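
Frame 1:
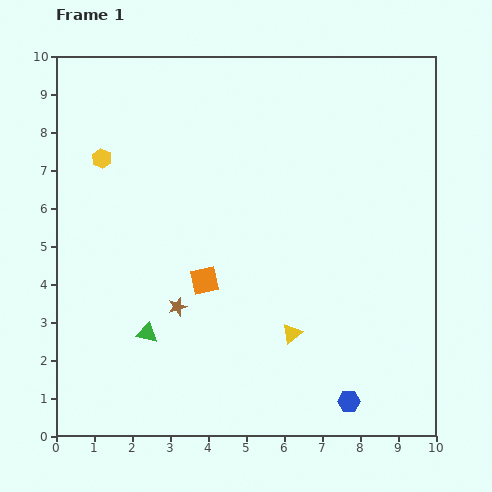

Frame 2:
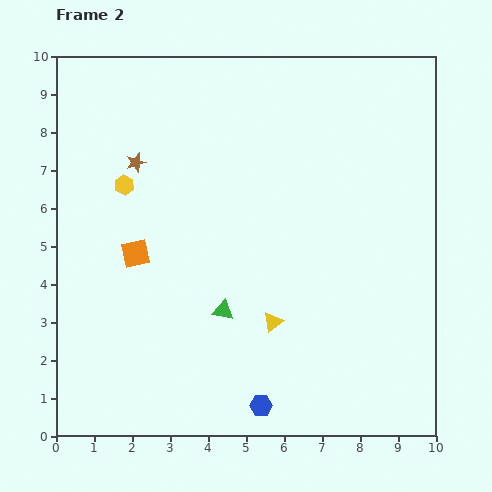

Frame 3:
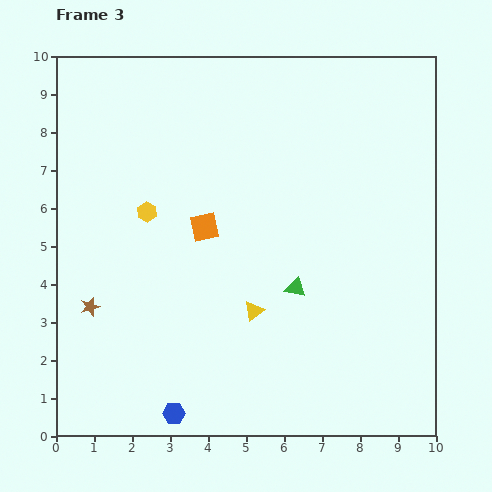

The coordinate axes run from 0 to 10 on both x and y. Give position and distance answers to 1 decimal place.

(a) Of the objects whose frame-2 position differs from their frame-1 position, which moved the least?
the yellow triangle

(moved 0.6)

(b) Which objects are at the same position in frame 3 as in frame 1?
none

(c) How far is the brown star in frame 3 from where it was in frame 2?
4.0

The brown star moved from (2.1, 7.2) to (0.9, 3.4), a distance of √(1.2² + 3.8²) ≈ 4.0.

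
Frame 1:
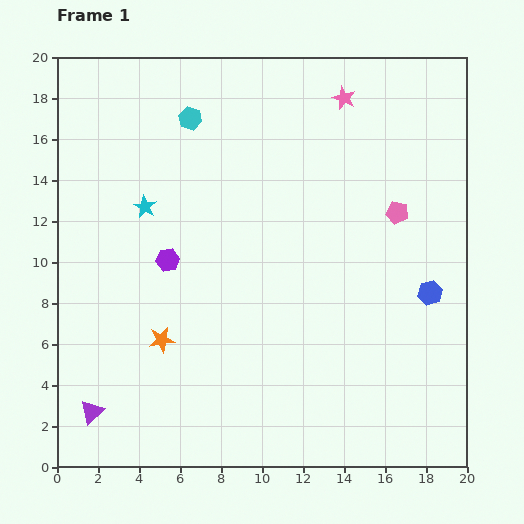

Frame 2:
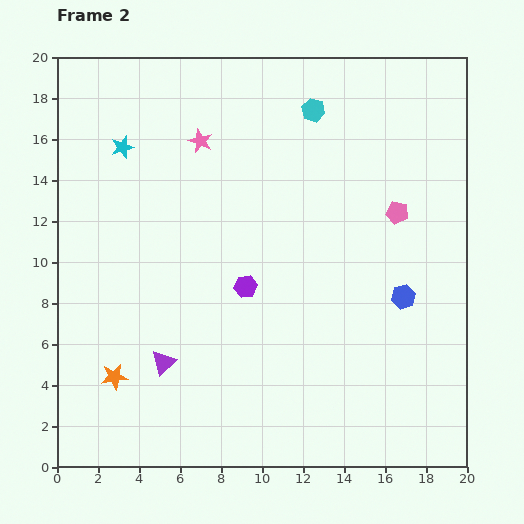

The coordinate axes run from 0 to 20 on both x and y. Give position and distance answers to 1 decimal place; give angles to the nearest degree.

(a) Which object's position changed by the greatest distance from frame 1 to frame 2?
the pink star

(moved 7.3; next 6.0)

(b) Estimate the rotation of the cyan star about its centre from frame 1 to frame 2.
28° clockwise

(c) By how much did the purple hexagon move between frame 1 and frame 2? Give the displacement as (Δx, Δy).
(3.8, -1.3)

The purple hexagon was at (5.4, 10.1) in frame 1 and (9.2, 8.8) in frame 2.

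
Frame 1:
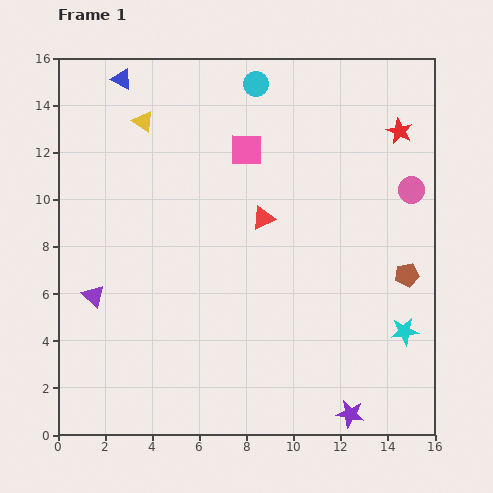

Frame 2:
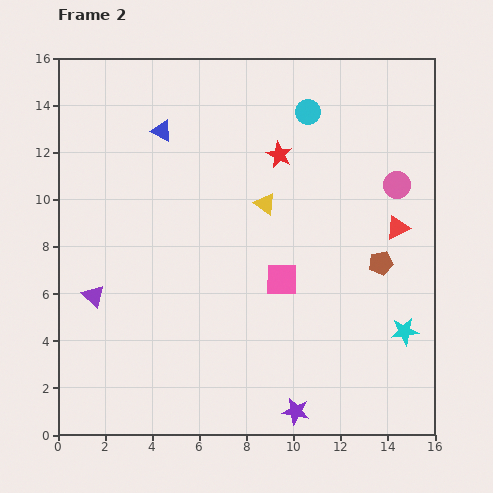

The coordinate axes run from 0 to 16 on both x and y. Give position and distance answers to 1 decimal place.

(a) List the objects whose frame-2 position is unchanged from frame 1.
the purple triangle, the cyan star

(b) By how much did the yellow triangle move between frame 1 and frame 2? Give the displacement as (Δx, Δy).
(5.2, -3.5)

The yellow triangle was at (3.6, 13.3) in frame 1 and (8.8, 9.8) in frame 2.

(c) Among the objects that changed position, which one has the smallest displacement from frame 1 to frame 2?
the pink circle

(moved 0.6)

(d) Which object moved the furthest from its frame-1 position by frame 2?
the yellow triangle

(moved 6.3; next 5.7)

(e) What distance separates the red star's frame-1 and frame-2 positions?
5.2

The red star moved from (14.5, 12.9) to (9.4, 11.9), a distance of √(5.1² + 1.0²) ≈ 5.2.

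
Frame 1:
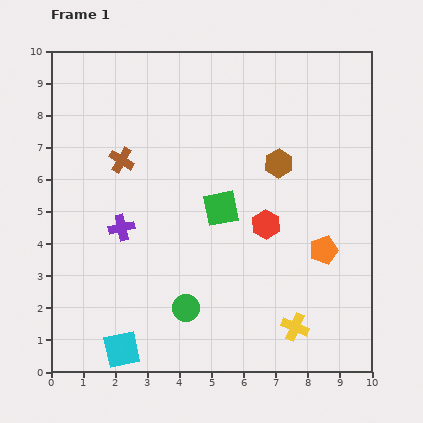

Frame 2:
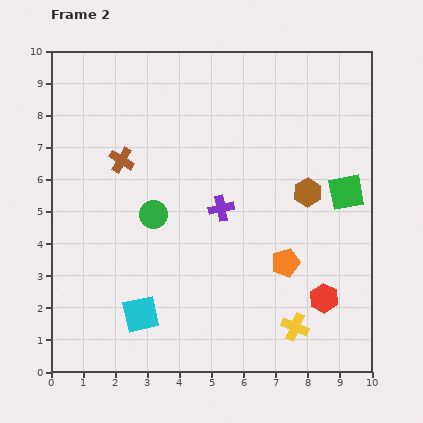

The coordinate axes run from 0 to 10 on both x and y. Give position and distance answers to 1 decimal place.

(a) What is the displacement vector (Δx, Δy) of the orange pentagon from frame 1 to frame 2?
(-1.2, -0.4)

The orange pentagon was at (8.5, 3.8) in frame 1 and (7.3, 3.4) in frame 2.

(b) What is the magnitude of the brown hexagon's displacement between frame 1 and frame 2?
1.3

The brown hexagon moved from (7.1, 6.5) to (8.0, 5.6), a distance of √(0.9² + 0.9²) ≈ 1.3.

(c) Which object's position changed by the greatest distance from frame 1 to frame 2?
the green square

(moved 3.9; next 3.2)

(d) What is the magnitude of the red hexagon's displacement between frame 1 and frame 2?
2.9

The red hexagon moved from (6.7, 4.6) to (8.5, 2.3), a distance of √(1.8² + 2.3²) ≈ 2.9.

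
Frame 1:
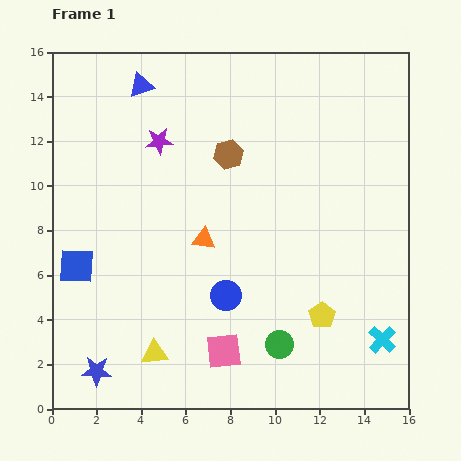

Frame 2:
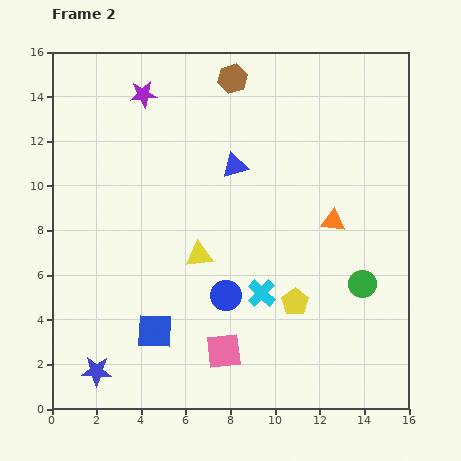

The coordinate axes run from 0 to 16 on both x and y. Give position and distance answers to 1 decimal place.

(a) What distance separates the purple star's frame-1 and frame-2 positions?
2.2

The purple star moved from (4.8, 12.0) to (4.1, 14.1), a distance of √(0.7² + 2.1²) ≈ 2.2.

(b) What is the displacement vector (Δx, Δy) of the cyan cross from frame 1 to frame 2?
(-5.4, 2.1)

The cyan cross was at (14.8, 3.1) in frame 1 and (9.4, 5.2) in frame 2.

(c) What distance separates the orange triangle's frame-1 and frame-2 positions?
5.9

The orange triangle moved from (6.8, 7.6) to (12.6, 8.4), a distance of √(5.8² + 0.8²) ≈ 5.9.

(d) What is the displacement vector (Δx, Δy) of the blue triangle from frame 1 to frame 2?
(4.2, -3.6)

The blue triangle was at (4.0, 14.5) in frame 1 and (8.2, 10.9) in frame 2.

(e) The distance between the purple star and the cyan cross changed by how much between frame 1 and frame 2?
-3.0

Distance in frame 1: 13.4. Distance in frame 2: 10.4.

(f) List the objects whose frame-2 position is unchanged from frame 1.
the blue star, the blue circle, the pink square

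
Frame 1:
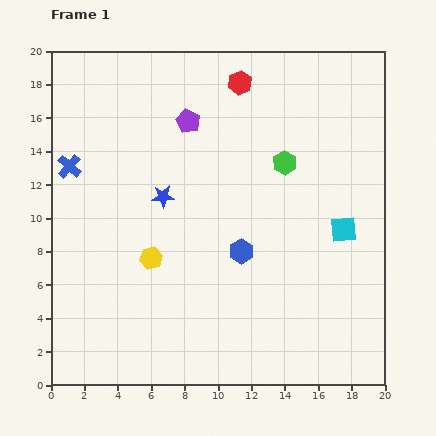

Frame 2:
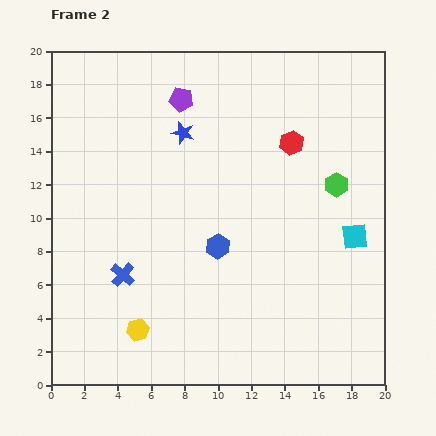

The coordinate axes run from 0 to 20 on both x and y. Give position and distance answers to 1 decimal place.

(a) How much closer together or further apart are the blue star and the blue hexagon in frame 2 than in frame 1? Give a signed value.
+1.4

Distance in frame 1: 5.7. Distance in frame 2: 7.1.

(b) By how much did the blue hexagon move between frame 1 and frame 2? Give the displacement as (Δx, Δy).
(-1.4, 0.3)

The blue hexagon was at (11.4, 8.0) in frame 1 and (10.0, 8.3) in frame 2.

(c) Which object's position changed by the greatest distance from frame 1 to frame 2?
the blue cross

(moved 7.2; next 4.8)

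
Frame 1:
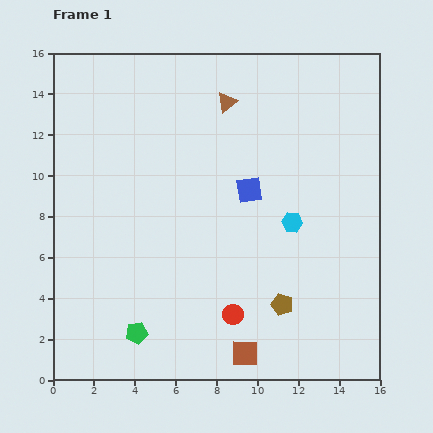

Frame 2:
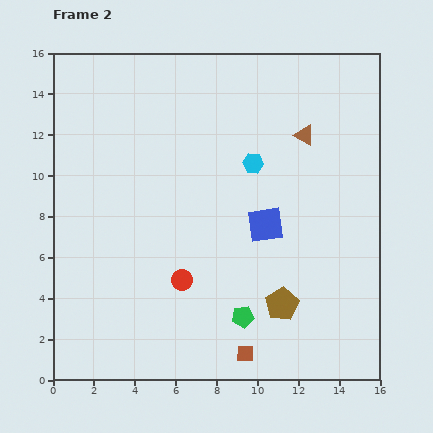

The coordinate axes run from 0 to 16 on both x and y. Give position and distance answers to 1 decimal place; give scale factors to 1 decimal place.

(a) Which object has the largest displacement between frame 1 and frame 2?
the green pentagon

(moved 5.3; next 4.1)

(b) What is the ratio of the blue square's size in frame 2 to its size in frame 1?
1.4×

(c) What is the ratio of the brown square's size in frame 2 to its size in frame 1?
0.6×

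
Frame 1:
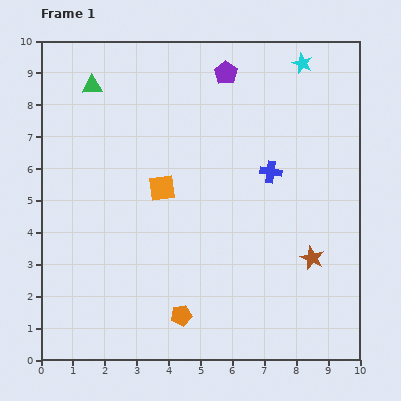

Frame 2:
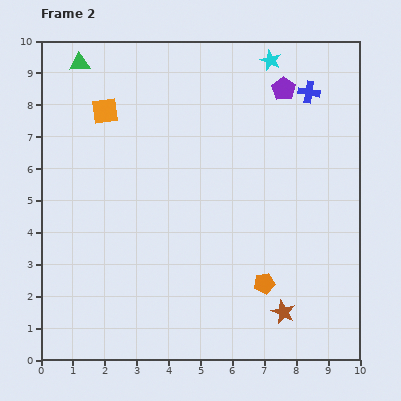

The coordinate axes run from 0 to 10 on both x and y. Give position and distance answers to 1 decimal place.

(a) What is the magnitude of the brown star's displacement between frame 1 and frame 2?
1.9

The brown star moved from (8.5, 3.2) to (7.6, 1.5), a distance of √(0.9² + 1.7²) ≈ 1.9.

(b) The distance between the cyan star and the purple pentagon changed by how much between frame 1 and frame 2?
-1.4

Distance in frame 1: 2.4. Distance in frame 2: 1.0.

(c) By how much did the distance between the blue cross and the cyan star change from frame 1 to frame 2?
-1.9

Distance in frame 1: 3.5. Distance in frame 2: 1.6.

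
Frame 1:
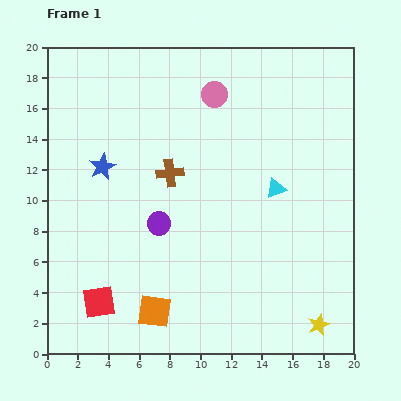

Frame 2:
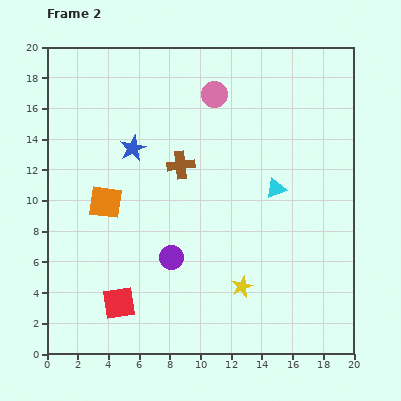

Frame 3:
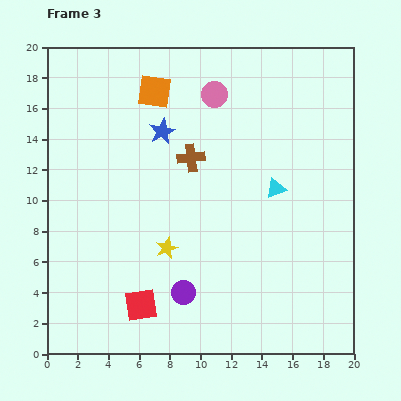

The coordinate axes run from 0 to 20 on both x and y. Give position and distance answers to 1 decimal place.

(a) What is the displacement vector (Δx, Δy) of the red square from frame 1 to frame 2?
(1.3, -0.1)

The red square was at (3.4, 3.4) in frame 1 and (4.7, 3.3) in frame 2.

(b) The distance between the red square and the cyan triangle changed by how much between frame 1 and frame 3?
-2.1

Distance in frame 1: 13.7. Distance in frame 3: 11.6.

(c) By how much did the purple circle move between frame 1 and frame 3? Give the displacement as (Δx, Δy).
(1.6, -4.5)

The purple circle was at (7.3, 8.5) in frame 1 and (8.9, 4.0) in frame 3.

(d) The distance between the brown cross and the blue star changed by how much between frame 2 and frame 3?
-0.8

Distance in frame 2: 3.3. Distance in frame 3: 2.5.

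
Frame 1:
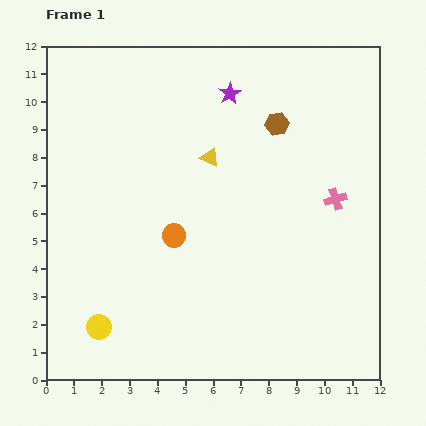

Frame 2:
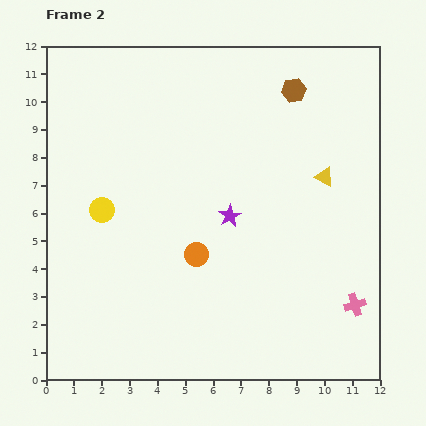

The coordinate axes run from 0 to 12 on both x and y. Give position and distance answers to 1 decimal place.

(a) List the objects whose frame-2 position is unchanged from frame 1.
none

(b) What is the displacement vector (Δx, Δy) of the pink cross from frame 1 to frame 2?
(0.7, -3.8)

The pink cross was at (10.4, 6.5) in frame 1 and (11.1, 2.7) in frame 2.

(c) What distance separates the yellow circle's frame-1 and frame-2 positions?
4.2

The yellow circle moved from (1.9, 1.9) to (2.0, 6.1), a distance of √(0.1² + 4.2²) ≈ 4.2.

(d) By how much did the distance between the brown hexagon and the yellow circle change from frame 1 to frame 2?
-1.6

Distance in frame 1: 9.7. Distance in frame 2: 8.1.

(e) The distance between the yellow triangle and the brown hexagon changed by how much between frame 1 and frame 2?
+0.6

Distance in frame 1: 2.7. Distance in frame 2: 3.3.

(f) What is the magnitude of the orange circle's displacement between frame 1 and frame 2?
1.1

The orange circle moved from (4.6, 5.2) to (5.4, 4.5), a distance of √(0.8² + 0.7²) ≈ 1.1.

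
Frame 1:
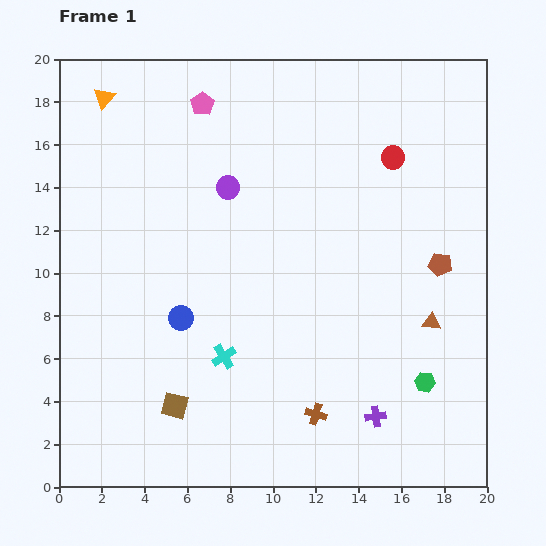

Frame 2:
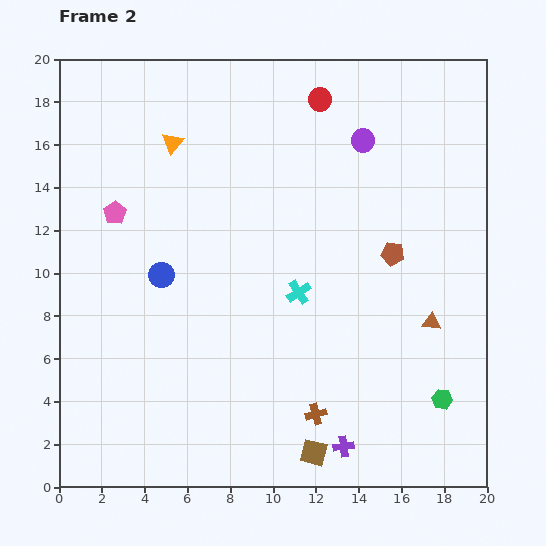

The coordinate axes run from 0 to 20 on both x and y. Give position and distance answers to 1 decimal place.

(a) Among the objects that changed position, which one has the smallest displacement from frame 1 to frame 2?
the green hexagon

(moved 1.1)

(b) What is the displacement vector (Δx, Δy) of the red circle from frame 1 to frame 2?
(-3.4, 2.7)

The red circle was at (15.6, 15.4) in frame 1 and (12.2, 18.1) in frame 2.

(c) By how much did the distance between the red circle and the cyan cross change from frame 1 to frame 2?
-3.1

Distance in frame 1: 12.2. Distance in frame 2: 9.1.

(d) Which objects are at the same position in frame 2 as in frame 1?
the brown triangle, the brown cross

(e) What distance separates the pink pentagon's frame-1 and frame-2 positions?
6.5

The pink pentagon moved from (6.7, 17.9) to (2.6, 12.8), a distance of √(4.1² + 5.1²) ≈ 6.5.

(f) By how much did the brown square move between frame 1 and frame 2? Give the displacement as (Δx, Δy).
(6.5, -2.2)

The brown square was at (5.4, 3.8) in frame 1 and (11.9, 1.6) in frame 2.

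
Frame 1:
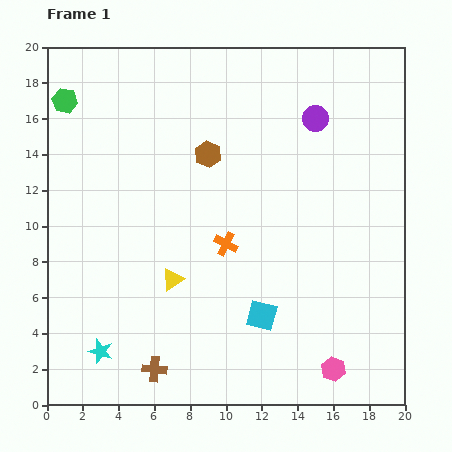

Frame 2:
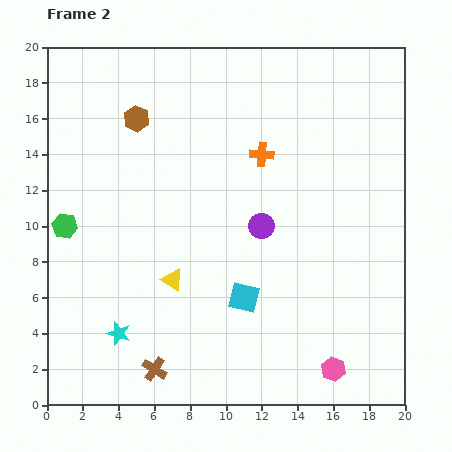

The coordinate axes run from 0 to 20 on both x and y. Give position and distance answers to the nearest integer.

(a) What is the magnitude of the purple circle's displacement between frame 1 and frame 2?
7

The purple circle moved from (15, 16) to (12, 10), a distance of √(3² + 6²) ≈ 7.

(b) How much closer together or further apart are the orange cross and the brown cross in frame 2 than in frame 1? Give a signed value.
+5

Distance in frame 1: 8. Distance in frame 2: 13.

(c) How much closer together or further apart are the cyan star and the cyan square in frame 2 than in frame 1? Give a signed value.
-2

Distance in frame 1: 9. Distance in frame 2: 7.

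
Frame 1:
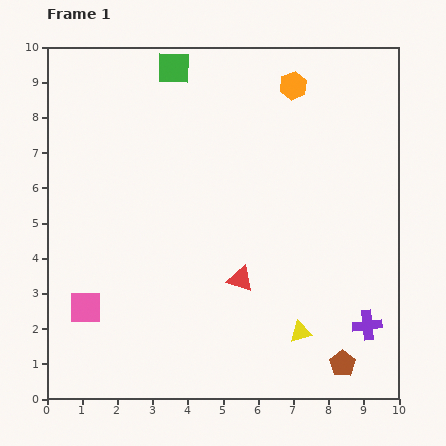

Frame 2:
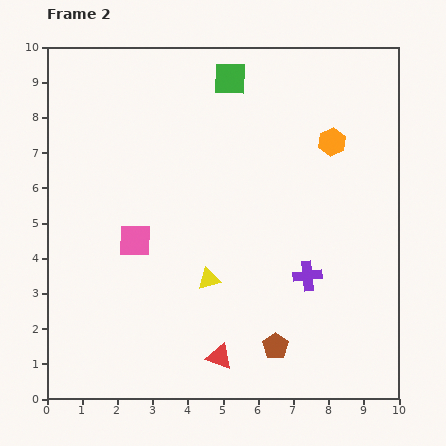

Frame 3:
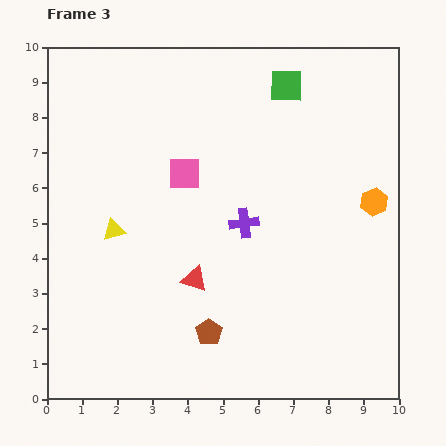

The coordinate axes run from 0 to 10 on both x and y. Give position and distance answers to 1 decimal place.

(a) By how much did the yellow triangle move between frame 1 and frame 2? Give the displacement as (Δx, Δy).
(-2.6, 1.5)

The yellow triangle was at (7.2, 1.9) in frame 1 and (4.6, 3.4) in frame 2.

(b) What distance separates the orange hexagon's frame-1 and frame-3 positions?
4.0

The orange hexagon moved from (7.0, 8.9) to (9.3, 5.6), a distance of √(2.3² + 3.3²) ≈ 4.0.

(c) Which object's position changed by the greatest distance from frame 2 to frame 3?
the yellow triangle

(moved 3.0; next 2.4)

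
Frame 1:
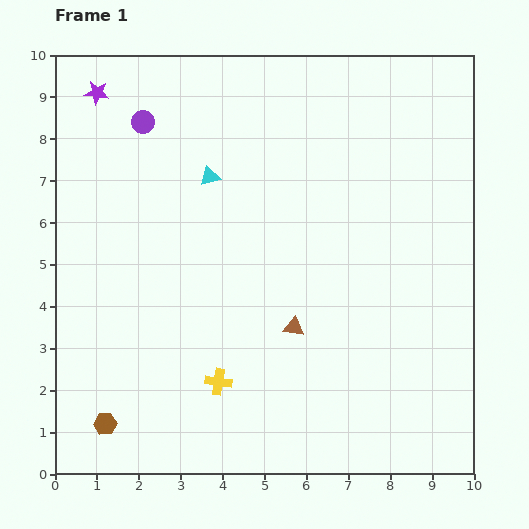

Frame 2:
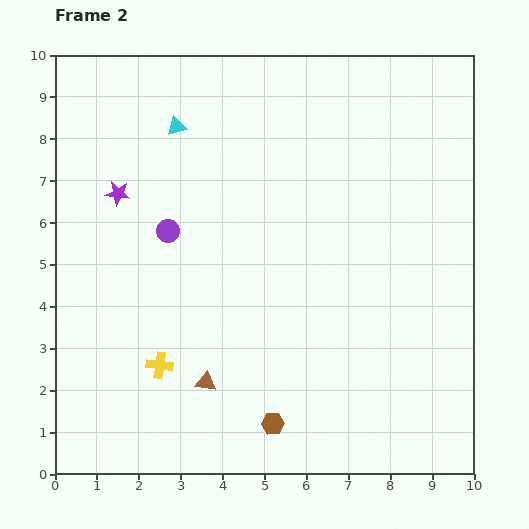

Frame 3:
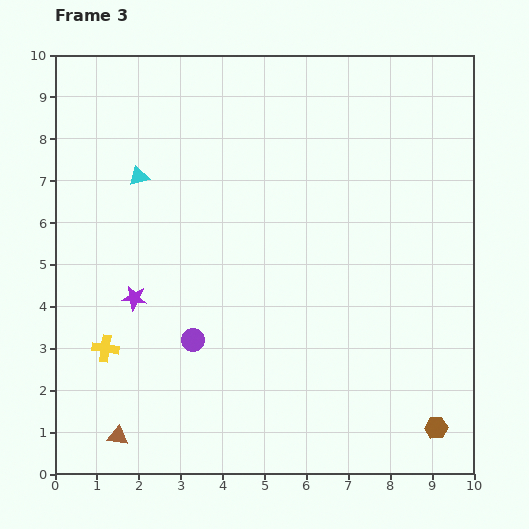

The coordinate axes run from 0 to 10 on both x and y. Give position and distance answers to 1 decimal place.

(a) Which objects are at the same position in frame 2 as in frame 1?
none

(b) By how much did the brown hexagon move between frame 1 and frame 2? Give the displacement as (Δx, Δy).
(4.0, 0.0)

The brown hexagon was at (1.2, 1.2) in frame 1 and (5.2, 1.2) in frame 2.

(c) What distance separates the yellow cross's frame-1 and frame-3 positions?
2.8

The yellow cross moved from (3.9, 2.2) to (1.2, 3.0), a distance of √(2.7² + 0.8²) ≈ 2.8.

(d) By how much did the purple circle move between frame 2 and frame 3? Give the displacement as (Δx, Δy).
(0.6, -2.6)

The purple circle was at (2.7, 5.8) in frame 2 and (3.3, 3.2) in frame 3.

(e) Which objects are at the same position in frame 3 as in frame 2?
none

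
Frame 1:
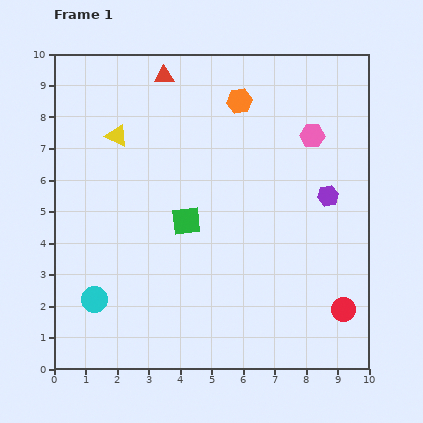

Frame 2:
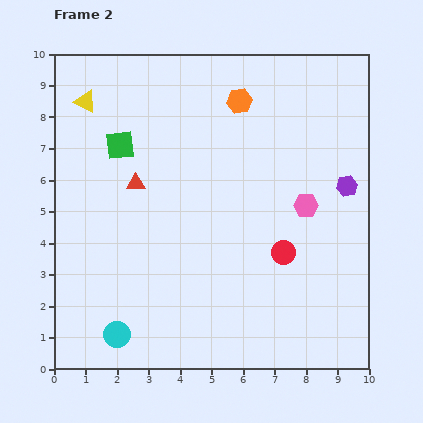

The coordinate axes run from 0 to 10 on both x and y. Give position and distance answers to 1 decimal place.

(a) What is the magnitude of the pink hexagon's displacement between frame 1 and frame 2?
2.2

The pink hexagon moved from (8.2, 7.4) to (8.0, 5.2), a distance of √(0.2² + 2.2²) ≈ 2.2.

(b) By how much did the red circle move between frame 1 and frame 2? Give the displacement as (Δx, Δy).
(-1.9, 1.8)

The red circle was at (9.2, 1.9) in frame 1 and (7.3, 3.7) in frame 2.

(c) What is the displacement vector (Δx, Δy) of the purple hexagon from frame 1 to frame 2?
(0.6, 0.3)

The purple hexagon was at (8.7, 5.5) in frame 1 and (9.3, 5.8) in frame 2.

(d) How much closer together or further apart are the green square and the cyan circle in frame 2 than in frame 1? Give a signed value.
+2.2

Distance in frame 1: 3.8. Distance in frame 2: 6.0.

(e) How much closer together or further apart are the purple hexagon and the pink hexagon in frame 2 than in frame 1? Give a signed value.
-0.6

Distance in frame 1: 2.0. Distance in frame 2: 1.4.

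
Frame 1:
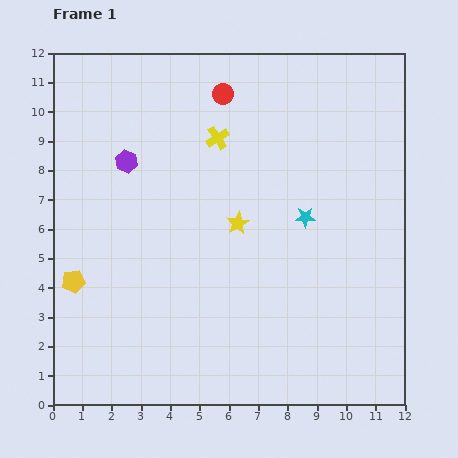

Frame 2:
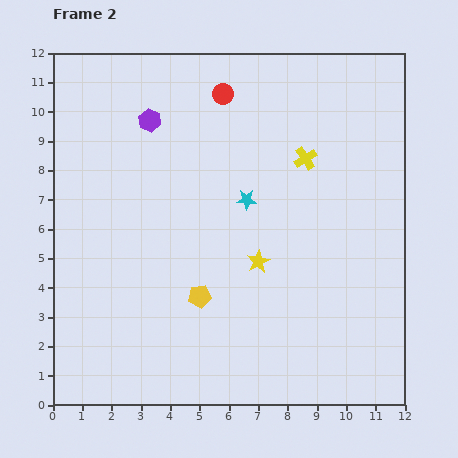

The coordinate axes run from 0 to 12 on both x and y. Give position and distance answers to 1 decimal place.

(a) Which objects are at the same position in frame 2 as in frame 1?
the red circle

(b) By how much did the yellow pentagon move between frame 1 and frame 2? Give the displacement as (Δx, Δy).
(4.3, -0.5)

The yellow pentagon was at (0.7, 4.2) in frame 1 and (5.0, 3.7) in frame 2.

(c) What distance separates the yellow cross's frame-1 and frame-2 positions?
3.1

The yellow cross moved from (5.6, 9.1) to (8.6, 8.4), a distance of √(3.0² + 0.7²) ≈ 3.1.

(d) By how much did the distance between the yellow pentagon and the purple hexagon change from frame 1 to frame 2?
+1.7

Distance in frame 1: 4.5. Distance in frame 2: 6.2.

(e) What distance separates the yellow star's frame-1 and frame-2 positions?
1.5

The yellow star moved from (6.3, 6.2) to (7.0, 4.9), a distance of √(0.7² + 1.3²) ≈ 1.5.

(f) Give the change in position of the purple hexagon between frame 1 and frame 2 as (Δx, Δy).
(0.8, 1.4)

The purple hexagon was at (2.5, 8.3) in frame 1 and (3.3, 9.7) in frame 2.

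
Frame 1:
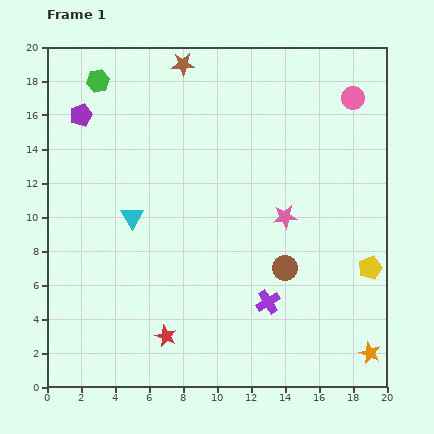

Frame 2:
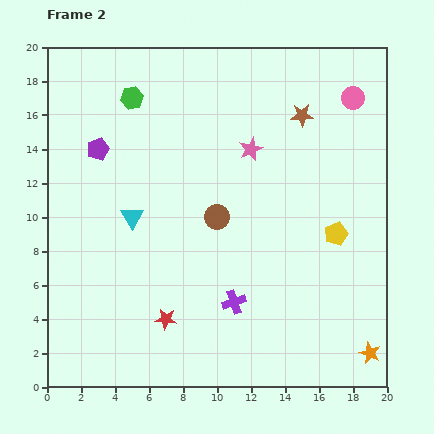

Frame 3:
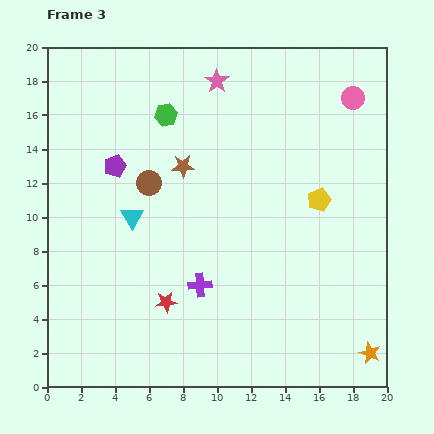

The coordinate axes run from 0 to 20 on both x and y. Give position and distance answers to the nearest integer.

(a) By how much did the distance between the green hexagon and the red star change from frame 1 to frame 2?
-3

Distance in frame 1: 16. Distance in frame 2: 13.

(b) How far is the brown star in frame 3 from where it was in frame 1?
6

The brown star moved from (8, 19) to (8, 13), a distance of √(0² + 6²) ≈ 6.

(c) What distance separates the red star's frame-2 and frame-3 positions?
1

The red star moved from (7, 4) to (7, 5), a distance of √(0² + 1²) ≈ 1.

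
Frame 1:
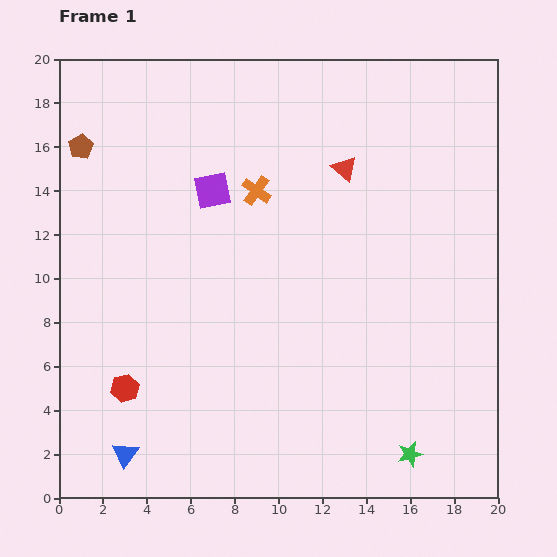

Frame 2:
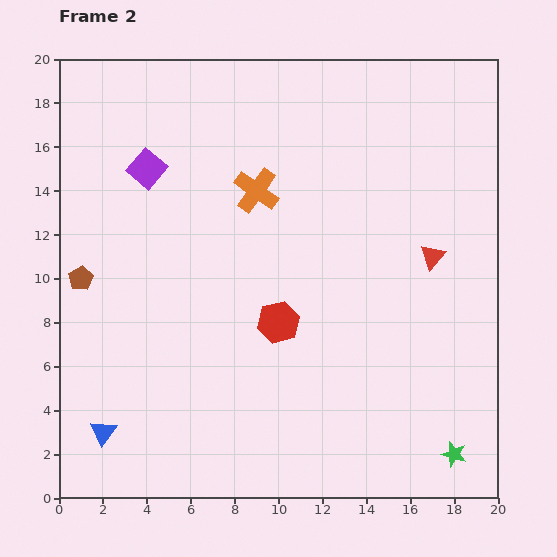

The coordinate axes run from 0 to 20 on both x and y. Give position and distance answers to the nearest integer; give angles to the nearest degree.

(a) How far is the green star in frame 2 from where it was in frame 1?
2

The green star moved from (16, 2) to (18, 2), a distance of √(2² + 0²) ≈ 2.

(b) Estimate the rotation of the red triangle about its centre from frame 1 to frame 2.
31° clockwise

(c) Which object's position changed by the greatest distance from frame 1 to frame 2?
the red hexagon

(moved 8; next 6)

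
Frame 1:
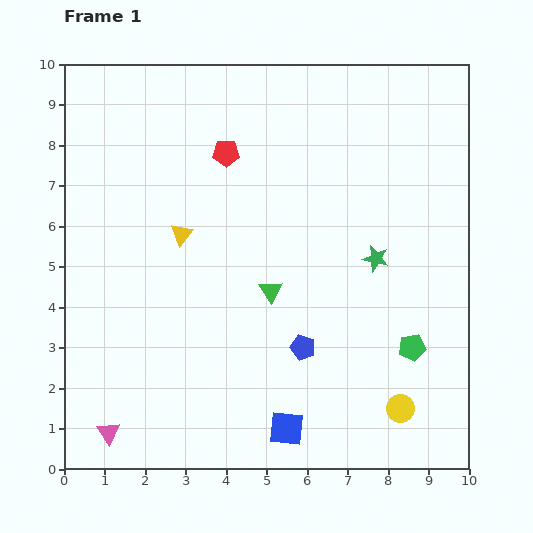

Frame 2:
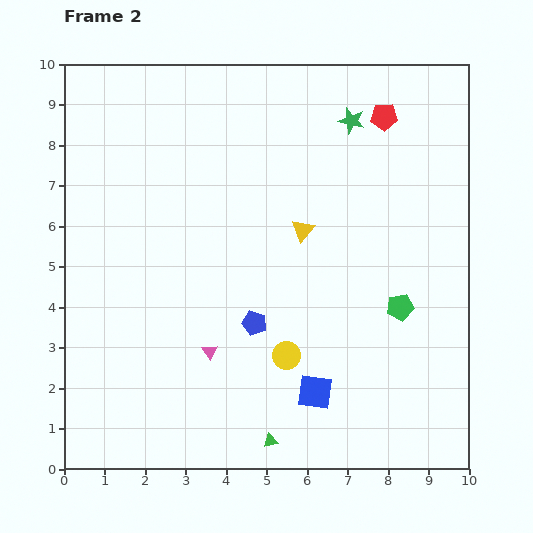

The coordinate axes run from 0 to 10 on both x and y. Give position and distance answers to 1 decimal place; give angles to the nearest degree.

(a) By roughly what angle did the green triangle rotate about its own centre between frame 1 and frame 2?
51° clockwise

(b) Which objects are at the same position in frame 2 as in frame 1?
none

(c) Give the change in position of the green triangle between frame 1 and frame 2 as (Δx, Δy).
(0.0, -3.7)

The green triangle was at (5.1, 4.4) in frame 1 and (5.1, 0.7) in frame 2.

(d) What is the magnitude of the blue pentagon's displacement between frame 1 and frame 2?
1.3

The blue pentagon moved from (5.9, 3.0) to (4.7, 3.6), a distance of √(1.2² + 0.6²) ≈ 1.3.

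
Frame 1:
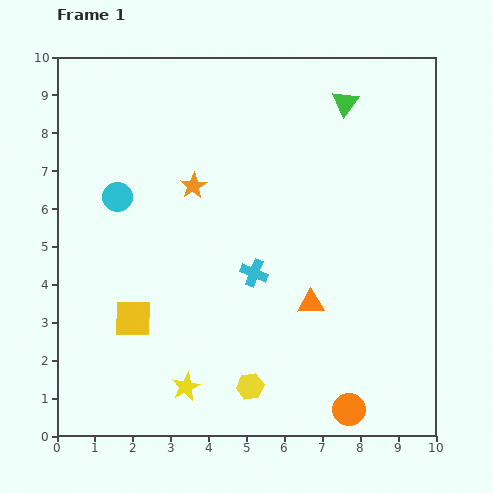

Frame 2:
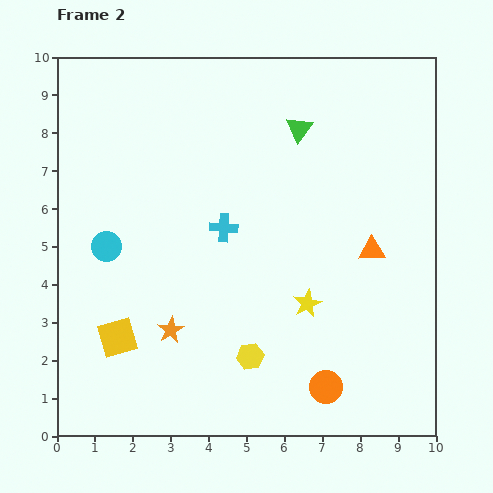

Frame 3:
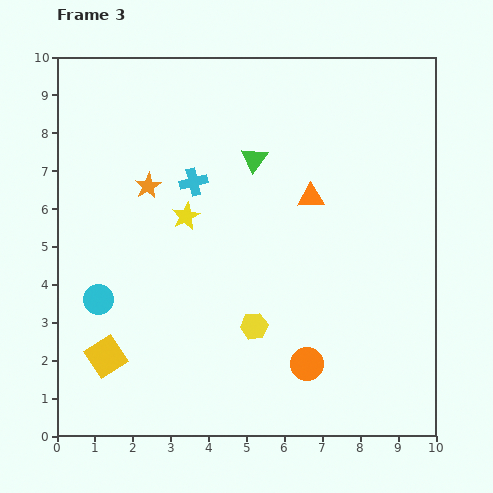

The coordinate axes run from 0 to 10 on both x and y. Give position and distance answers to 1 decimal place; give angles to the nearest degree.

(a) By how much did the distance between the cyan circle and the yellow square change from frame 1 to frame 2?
-0.8

Distance in frame 1: 3.2. Distance in frame 2: 2.4.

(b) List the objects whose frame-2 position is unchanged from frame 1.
none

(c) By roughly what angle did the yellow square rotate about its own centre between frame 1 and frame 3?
34° counter-clockwise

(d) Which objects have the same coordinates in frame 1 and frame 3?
none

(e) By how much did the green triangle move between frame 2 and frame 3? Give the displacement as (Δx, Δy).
(-1.2, -0.8)

The green triangle was at (6.4, 8.1) in frame 2 and (5.2, 7.3) in frame 3.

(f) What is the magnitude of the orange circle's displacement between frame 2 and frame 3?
0.8

The orange circle moved from (7.1, 1.3) to (6.6, 1.9), a distance of √(0.5² + 0.6²) ≈ 0.8.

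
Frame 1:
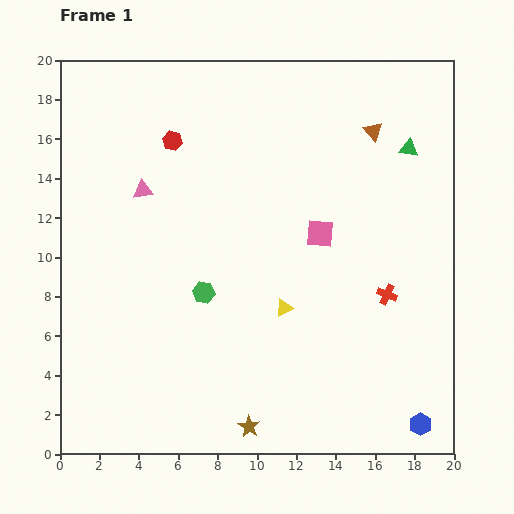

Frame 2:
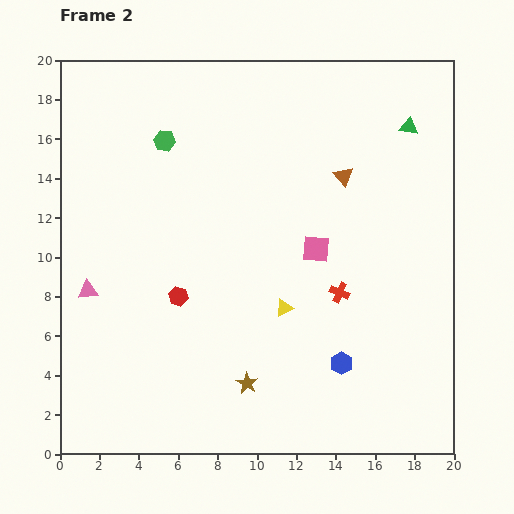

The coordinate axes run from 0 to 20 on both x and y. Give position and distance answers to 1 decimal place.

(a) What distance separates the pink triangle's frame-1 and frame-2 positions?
5.8

The pink triangle moved from (4.2, 13.4) to (1.4, 8.3), a distance of √(2.8² + 5.1²) ≈ 5.8.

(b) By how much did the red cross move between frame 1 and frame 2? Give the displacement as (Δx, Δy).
(-2.4, 0.1)

The red cross was at (16.6, 8.1) in frame 1 and (14.2, 8.2) in frame 2.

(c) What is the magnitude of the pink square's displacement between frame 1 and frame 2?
0.8

The pink square moved from (13.2, 11.2) to (13.0, 10.4), a distance of √(0.2² + 0.8²) ≈ 0.8.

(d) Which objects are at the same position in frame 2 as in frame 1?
the yellow triangle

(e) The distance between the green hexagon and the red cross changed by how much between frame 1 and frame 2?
+2.5

Distance in frame 1: 9.3. Distance in frame 2: 11.8.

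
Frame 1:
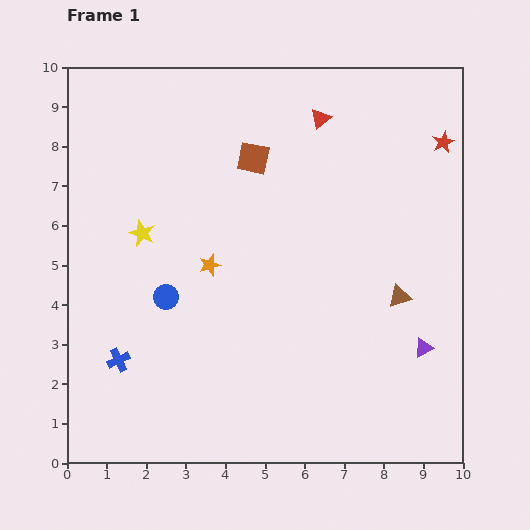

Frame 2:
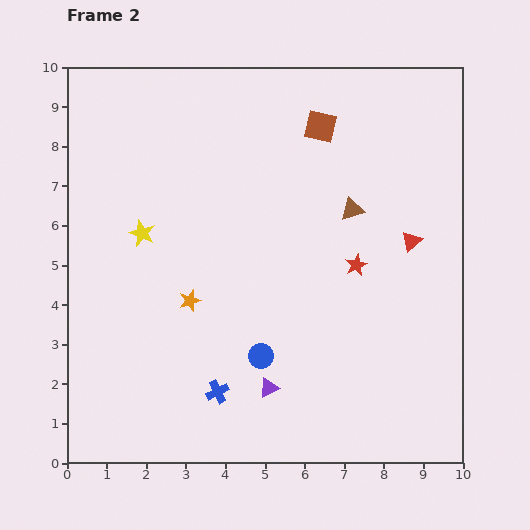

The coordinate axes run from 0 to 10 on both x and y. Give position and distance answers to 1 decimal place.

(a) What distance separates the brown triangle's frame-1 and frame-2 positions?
2.5

The brown triangle moved from (8.4, 4.2) to (7.2, 6.4), a distance of √(1.2² + 2.2²) ≈ 2.5.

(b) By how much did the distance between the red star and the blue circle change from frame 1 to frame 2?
-4.7

Distance in frame 1: 8.0. Distance in frame 2: 3.3.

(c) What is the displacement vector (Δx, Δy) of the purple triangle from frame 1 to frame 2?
(-3.9, -1.0)

The purple triangle was at (9.0, 2.9) in frame 1 and (5.1, 1.9) in frame 2.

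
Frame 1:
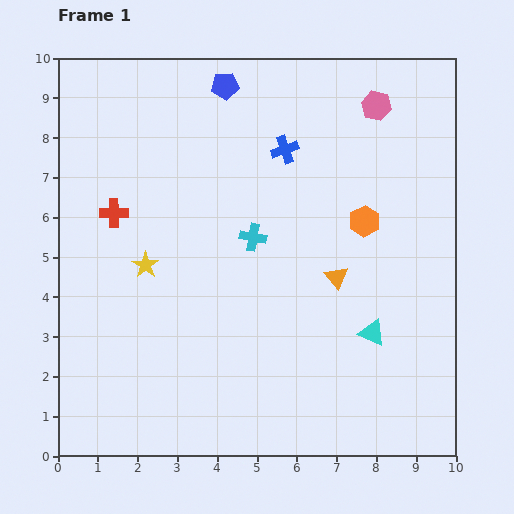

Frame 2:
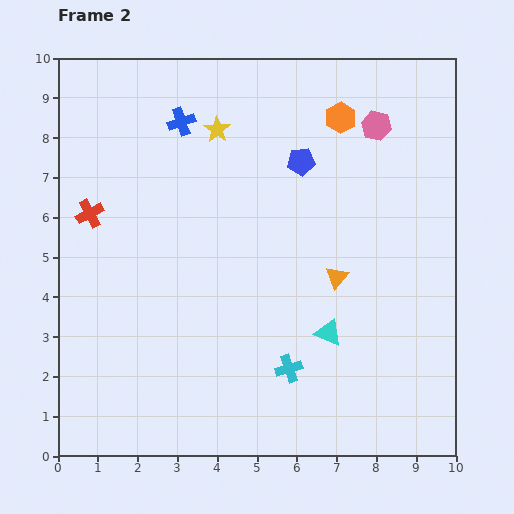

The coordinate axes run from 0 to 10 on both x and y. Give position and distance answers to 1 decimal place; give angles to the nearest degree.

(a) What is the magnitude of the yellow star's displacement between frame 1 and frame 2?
3.8

The yellow star moved from (2.2, 4.8) to (4.0, 8.2), a distance of √(1.8² + 3.4²) ≈ 3.8.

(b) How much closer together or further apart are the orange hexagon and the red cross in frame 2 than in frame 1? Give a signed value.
+0.4

Distance in frame 1: 6.3. Distance in frame 2: 6.7.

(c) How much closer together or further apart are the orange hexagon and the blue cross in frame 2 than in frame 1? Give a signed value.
+1.3

Distance in frame 1: 2.7. Distance in frame 2: 4.0.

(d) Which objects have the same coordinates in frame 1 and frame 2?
the orange triangle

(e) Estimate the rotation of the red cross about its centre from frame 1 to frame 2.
28° counter-clockwise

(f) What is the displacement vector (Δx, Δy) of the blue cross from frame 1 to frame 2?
(-2.6, 0.7)

The blue cross was at (5.7, 7.7) in frame 1 and (3.1, 8.4) in frame 2.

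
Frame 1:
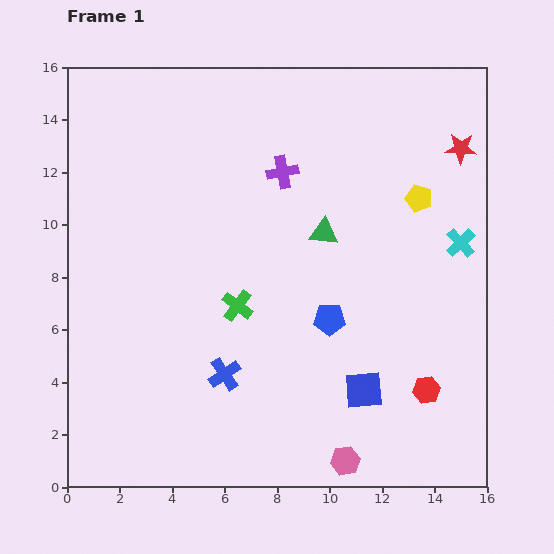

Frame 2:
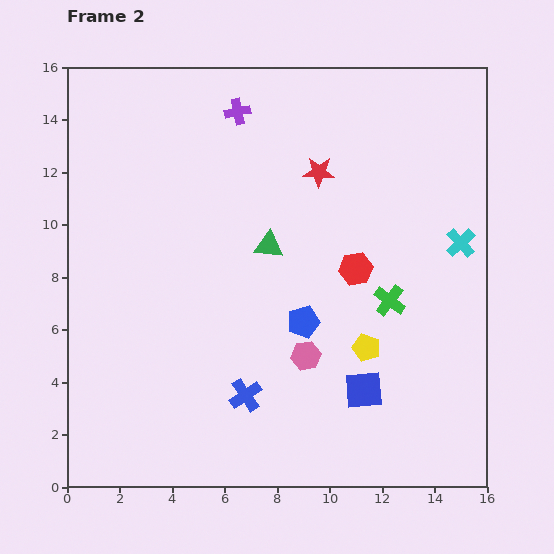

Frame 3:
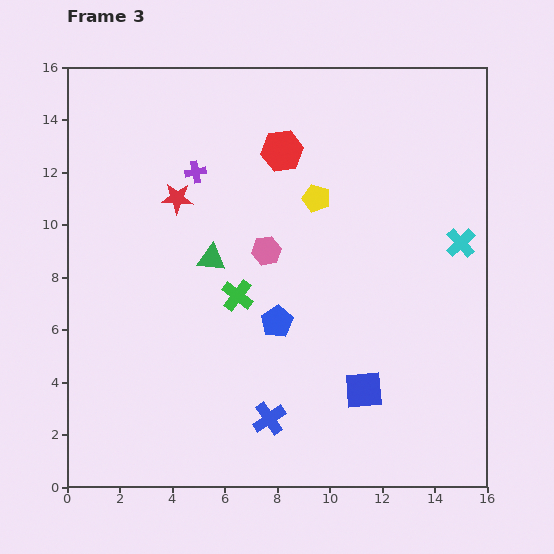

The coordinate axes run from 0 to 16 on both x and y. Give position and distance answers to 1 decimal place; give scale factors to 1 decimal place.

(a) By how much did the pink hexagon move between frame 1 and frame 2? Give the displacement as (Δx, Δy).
(-1.5, 4.0)

The pink hexagon was at (10.6, 1.0) in frame 1 and (9.1, 5.0) in frame 2.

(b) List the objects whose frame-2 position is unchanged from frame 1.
the blue square, the cyan cross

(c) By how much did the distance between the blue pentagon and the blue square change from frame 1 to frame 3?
+1.2

Distance in frame 1: 3.0. Distance in frame 3: 4.2.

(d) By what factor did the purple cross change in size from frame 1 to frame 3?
0.7×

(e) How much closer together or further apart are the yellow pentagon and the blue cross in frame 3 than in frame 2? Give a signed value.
+3.7

Distance in frame 2: 4.9. Distance in frame 3: 8.6.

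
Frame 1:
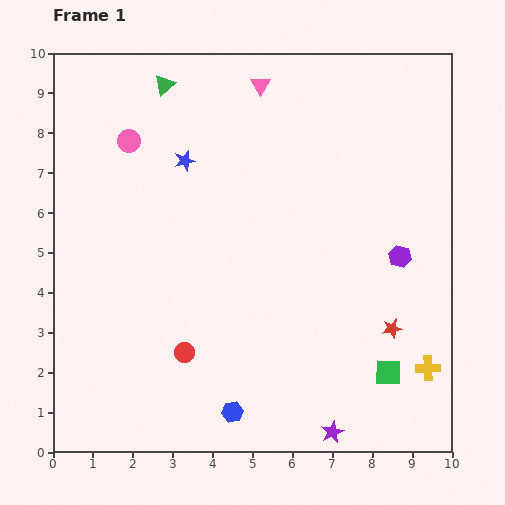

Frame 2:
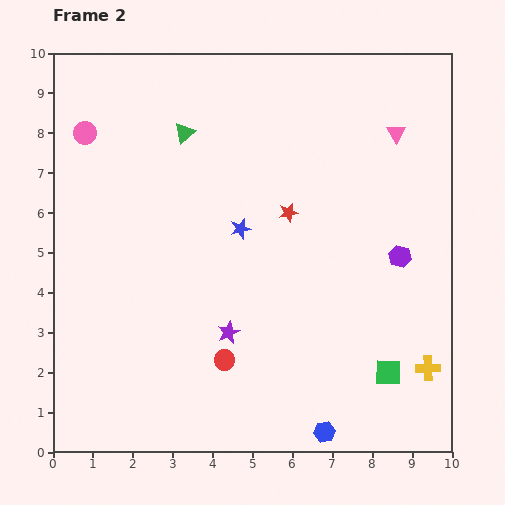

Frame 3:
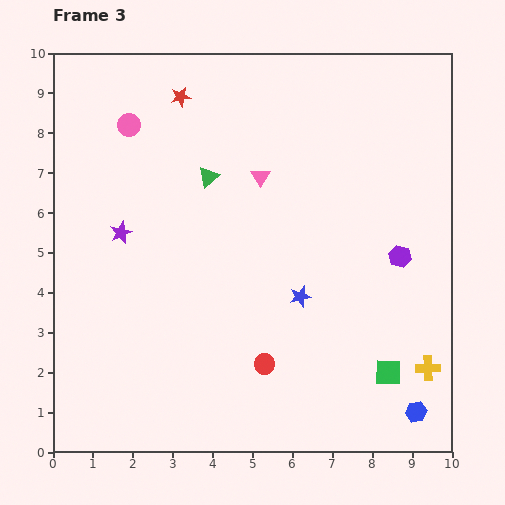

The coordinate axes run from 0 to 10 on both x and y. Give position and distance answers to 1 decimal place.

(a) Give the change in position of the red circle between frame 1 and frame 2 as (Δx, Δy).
(1.0, -0.2)

The red circle was at (3.3, 2.5) in frame 1 and (4.3, 2.3) in frame 2.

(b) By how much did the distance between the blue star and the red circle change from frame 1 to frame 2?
-1.5

Distance in frame 1: 4.8. Distance in frame 2: 3.3.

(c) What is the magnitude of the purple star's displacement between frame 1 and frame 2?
3.6

The purple star moved from (7.0, 0.5) to (4.4, 3.0), a distance of √(2.6² + 2.5²) ≈ 3.6.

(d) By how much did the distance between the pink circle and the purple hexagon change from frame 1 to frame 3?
+0.2

Distance in frame 1: 7.4. Distance in frame 3: 7.6.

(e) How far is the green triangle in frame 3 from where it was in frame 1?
2.5

The green triangle moved from (2.8, 9.2) to (3.9, 6.9), a distance of √(1.1² + 2.3²) ≈ 2.5.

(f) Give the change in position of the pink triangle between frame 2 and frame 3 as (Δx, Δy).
(-3.4, -1.1)

The pink triangle was at (8.6, 8.0) in frame 2 and (5.2, 6.9) in frame 3.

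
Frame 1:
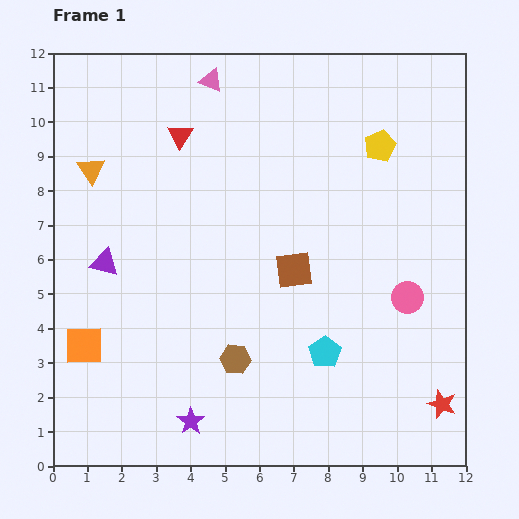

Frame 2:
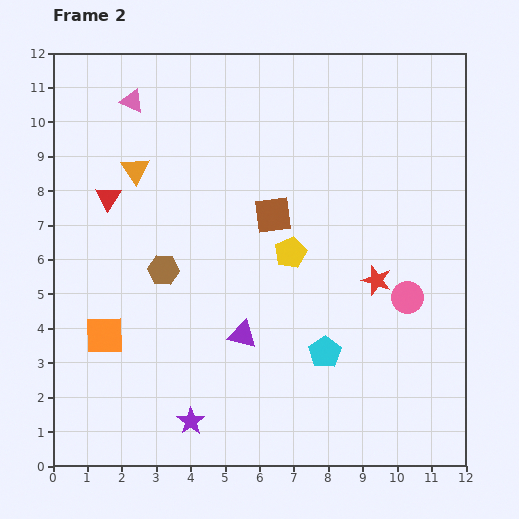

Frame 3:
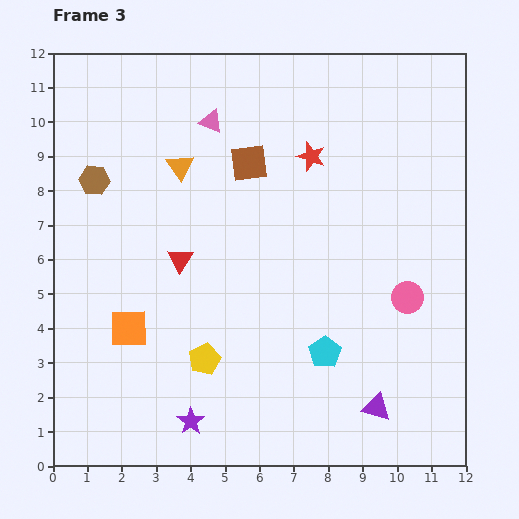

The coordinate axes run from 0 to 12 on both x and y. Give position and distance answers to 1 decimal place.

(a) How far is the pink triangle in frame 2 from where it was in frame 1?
2.4

The pink triangle moved from (4.6, 11.2) to (2.3, 10.6), a distance of √(2.3² + 0.6²) ≈ 2.4.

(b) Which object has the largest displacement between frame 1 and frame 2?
the purple triangle

(moved 4.5; next 4.1)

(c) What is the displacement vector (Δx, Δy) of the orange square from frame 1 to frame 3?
(1.3, 0.5)

The orange square was at (0.9, 3.5) in frame 1 and (2.2, 4.0) in frame 3.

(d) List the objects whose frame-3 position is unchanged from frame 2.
the purple star, the cyan pentagon, the pink circle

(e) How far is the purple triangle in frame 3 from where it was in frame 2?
4.4

The purple triangle moved from (5.5, 3.8) to (9.4, 1.7), a distance of √(3.9² + 2.1²) ≈ 4.4.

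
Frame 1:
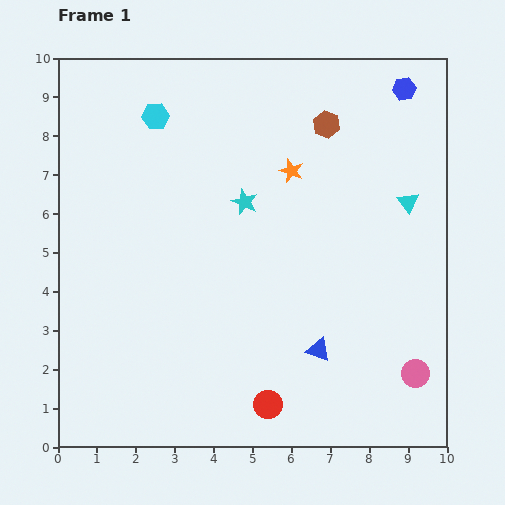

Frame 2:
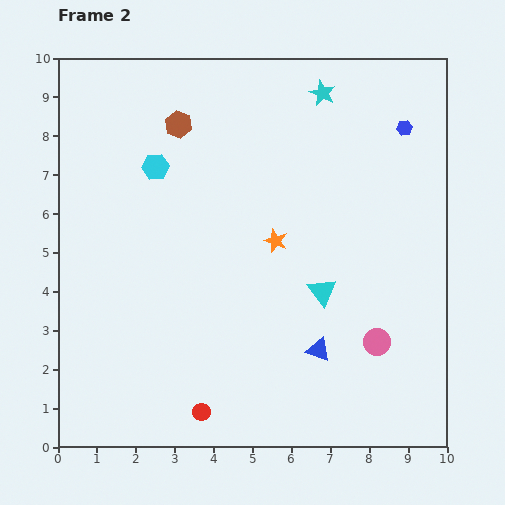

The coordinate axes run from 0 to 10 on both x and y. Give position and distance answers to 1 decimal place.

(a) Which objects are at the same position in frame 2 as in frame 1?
the blue triangle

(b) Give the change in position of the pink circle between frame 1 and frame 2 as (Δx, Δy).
(-1.0, 0.8)

The pink circle was at (9.2, 1.9) in frame 1 and (8.2, 2.7) in frame 2.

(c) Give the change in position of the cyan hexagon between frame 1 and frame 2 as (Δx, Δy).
(0.0, -1.3)

The cyan hexagon was at (2.5, 8.5) in frame 1 and (2.5, 7.2) in frame 2.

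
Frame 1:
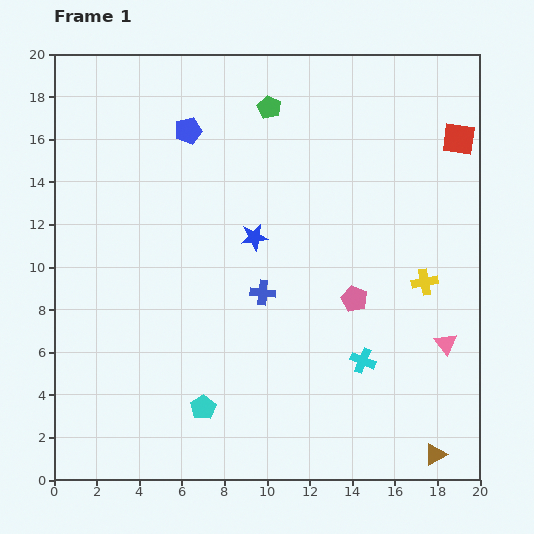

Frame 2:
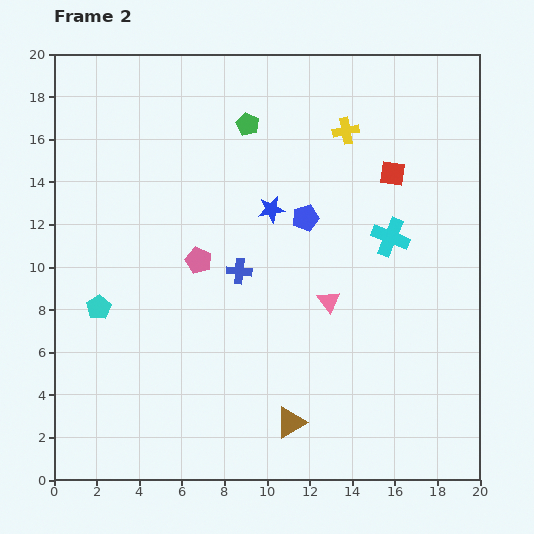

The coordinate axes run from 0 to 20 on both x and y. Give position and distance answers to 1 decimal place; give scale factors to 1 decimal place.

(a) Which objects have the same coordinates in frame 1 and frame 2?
none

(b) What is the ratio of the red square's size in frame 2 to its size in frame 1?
0.8×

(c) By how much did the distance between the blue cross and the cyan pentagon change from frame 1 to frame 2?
+0.7

Distance in frame 1: 6.1. Distance in frame 2: 6.8.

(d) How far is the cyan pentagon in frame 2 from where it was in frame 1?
6.8

The cyan pentagon moved from (7.0, 3.4) to (2.1, 8.1), a distance of √(4.9² + 4.7²) ≈ 6.8.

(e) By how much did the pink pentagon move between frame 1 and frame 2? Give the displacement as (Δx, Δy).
(-7.3, 1.8)

The pink pentagon was at (14.1, 8.5) in frame 1 and (6.8, 10.3) in frame 2.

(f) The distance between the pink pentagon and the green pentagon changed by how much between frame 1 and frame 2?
-3.0

Distance in frame 1: 9.8. Distance in frame 2: 6.8.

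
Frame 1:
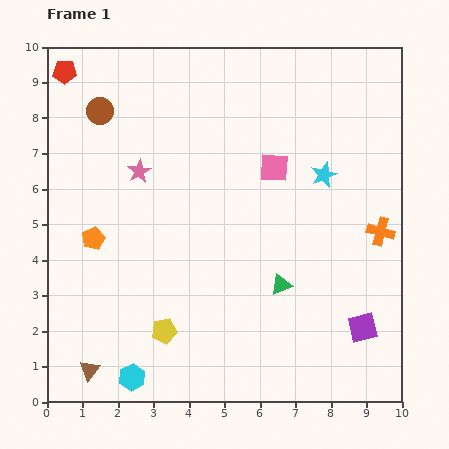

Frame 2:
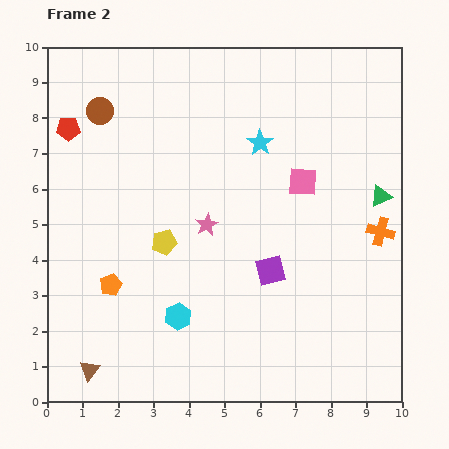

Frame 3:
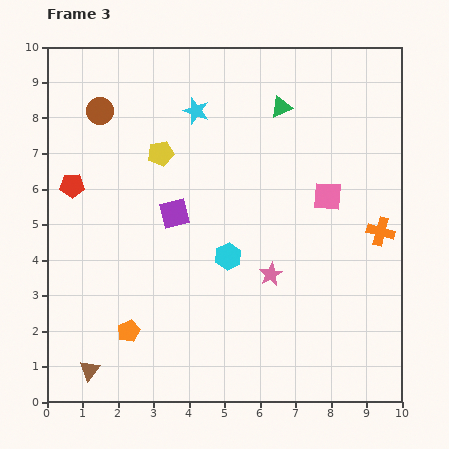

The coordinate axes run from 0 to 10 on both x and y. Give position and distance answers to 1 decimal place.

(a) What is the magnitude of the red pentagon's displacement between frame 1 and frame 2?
1.6

The red pentagon moved from (0.5, 9.3) to (0.6, 7.7), a distance of √(0.1² + 1.6²) ≈ 1.6.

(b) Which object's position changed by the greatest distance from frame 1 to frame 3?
the purple square

(moved 6.2; next 5.0)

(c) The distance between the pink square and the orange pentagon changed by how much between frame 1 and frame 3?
+1.3

Distance in frame 1: 5.5. Distance in frame 3: 6.8.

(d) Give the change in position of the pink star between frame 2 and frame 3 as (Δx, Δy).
(1.8, -1.4)

The pink star was at (4.5, 5.0) in frame 2 and (6.3, 3.6) in frame 3.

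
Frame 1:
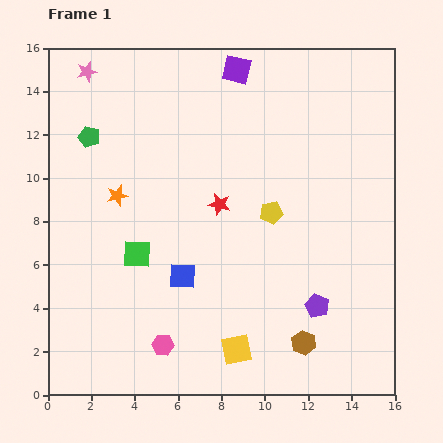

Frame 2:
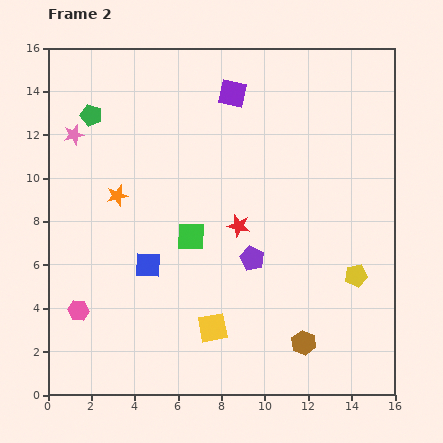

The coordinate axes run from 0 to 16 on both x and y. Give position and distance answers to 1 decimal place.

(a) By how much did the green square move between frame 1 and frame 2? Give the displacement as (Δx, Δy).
(2.5, 0.8)

The green square was at (4.1, 6.5) in frame 1 and (6.6, 7.3) in frame 2.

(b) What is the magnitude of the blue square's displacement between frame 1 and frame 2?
1.7

The blue square moved from (6.2, 5.5) to (4.6, 6.0), a distance of √(1.6² + 0.5²) ≈ 1.7.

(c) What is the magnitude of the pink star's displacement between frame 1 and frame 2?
3.0

The pink star moved from (1.8, 14.9) to (1.2, 12.0), a distance of √(0.6² + 2.9²) ≈ 3.0.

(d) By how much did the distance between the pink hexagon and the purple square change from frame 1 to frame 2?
-0.8

Distance in frame 1: 13.1. Distance in frame 2: 12.3.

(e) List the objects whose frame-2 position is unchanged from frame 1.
the orange star, the brown hexagon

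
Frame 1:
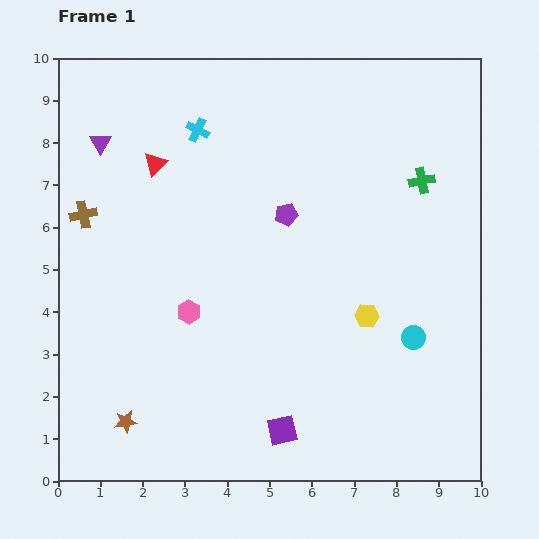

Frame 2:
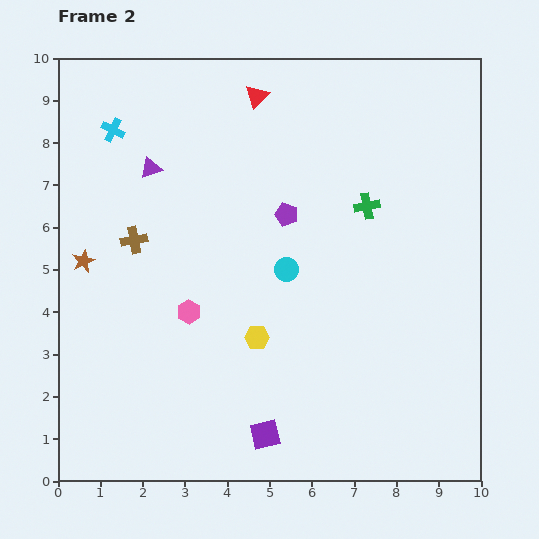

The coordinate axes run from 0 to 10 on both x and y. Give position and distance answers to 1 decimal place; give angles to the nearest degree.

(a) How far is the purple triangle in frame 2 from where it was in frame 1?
1.3

The purple triangle moved from (1.0, 8.0) to (2.2, 7.4), a distance of √(1.2² + 0.6²) ≈ 1.3.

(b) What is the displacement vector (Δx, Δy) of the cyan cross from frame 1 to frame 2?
(-2.0, 0.0)

The cyan cross was at (3.3, 8.3) in frame 1 and (1.3, 8.3) in frame 2.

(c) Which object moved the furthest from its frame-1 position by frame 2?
the brown star

(moved 3.9; next 3.4)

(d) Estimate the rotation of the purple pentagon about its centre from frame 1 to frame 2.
30° clockwise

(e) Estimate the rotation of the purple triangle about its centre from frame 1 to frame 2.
39° clockwise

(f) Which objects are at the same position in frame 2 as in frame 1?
the pink hexagon, the purple pentagon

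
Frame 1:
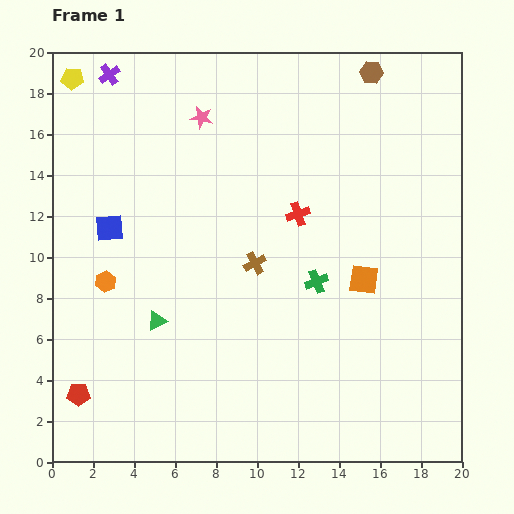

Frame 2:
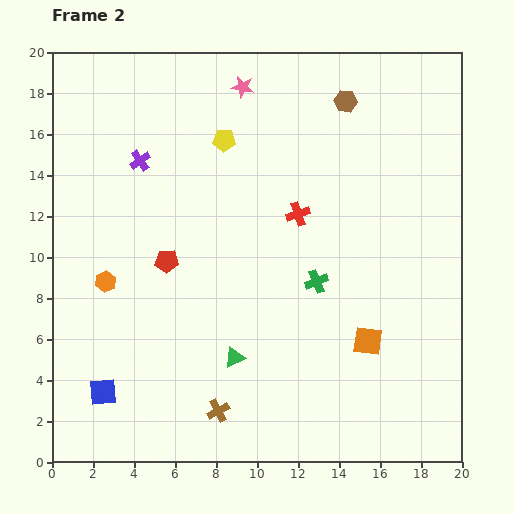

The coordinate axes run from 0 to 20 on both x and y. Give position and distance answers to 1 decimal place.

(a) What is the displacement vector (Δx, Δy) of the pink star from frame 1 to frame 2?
(2.0, 1.5)

The pink star was at (7.3, 16.8) in frame 1 and (9.3, 18.3) in frame 2.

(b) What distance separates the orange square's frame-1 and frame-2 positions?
3.0

The orange square moved from (15.2, 8.9) to (15.4, 5.9), a distance of √(0.2² + 3.0²) ≈ 3.0.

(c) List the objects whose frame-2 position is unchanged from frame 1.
the orange hexagon, the red cross, the green cross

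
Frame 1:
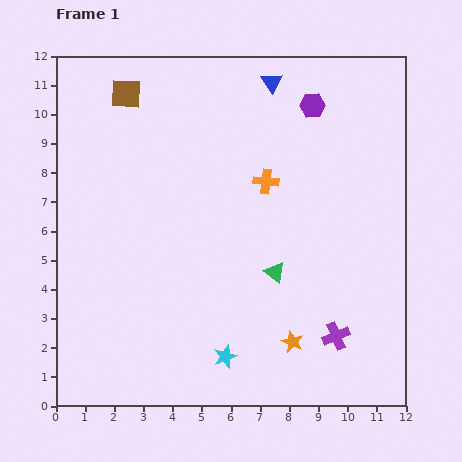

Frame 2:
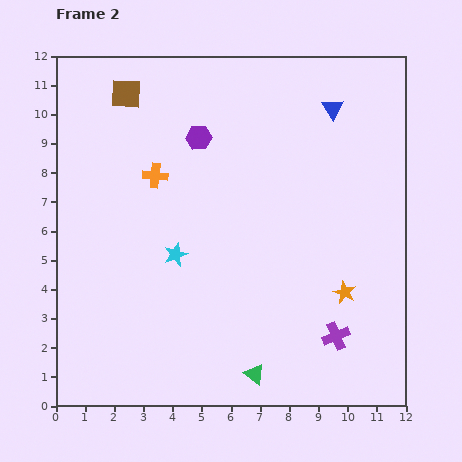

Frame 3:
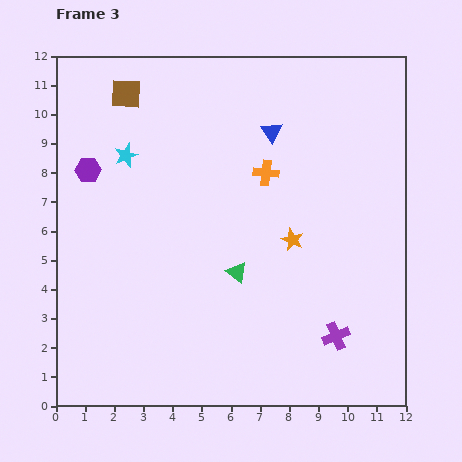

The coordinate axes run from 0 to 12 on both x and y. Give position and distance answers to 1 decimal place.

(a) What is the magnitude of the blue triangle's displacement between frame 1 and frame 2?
2.3

The blue triangle moved from (7.4, 11.1) to (9.5, 10.2), a distance of √(2.1² + 0.9²) ≈ 2.3.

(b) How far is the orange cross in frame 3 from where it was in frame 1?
0.3

The orange cross moved from (7.2, 7.7) to (7.2, 8.0), a distance of √(0.0² + 0.3²) ≈ 0.3.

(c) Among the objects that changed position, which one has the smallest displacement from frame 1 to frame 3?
the orange cross

(moved 0.3)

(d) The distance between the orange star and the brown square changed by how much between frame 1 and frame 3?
-2.6

Distance in frame 1: 10.2. Distance in frame 3: 7.6.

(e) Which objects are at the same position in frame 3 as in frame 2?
the brown square, the purple cross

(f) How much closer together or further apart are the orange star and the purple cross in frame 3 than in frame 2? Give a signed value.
+2.1

Distance in frame 2: 1.5. Distance in frame 3: 3.6.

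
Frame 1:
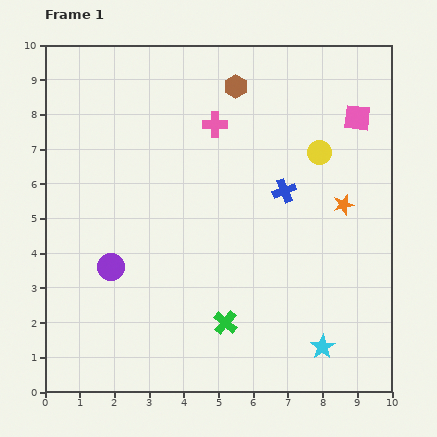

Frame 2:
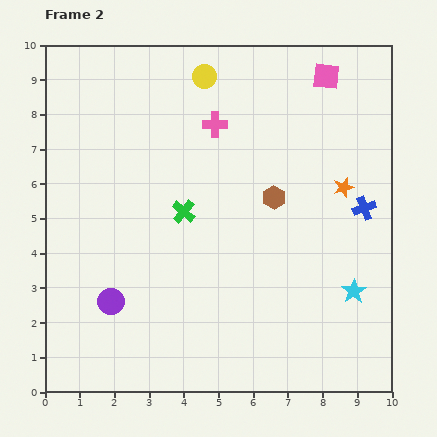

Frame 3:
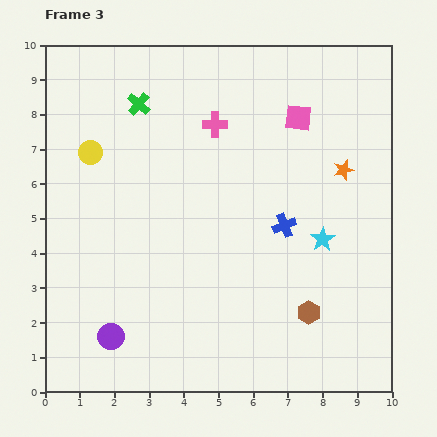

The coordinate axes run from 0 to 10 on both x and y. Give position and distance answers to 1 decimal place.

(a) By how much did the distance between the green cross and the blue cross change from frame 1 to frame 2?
+1.0

Distance in frame 1: 4.2. Distance in frame 2: 5.2.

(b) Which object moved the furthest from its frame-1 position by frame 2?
the yellow circle

(moved 4.0; next 3.4)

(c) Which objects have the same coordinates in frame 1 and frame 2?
the pink cross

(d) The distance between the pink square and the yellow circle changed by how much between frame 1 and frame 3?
+4.6

Distance in frame 1: 1.5. Distance in frame 3: 6.1.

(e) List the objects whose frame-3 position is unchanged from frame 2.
the pink cross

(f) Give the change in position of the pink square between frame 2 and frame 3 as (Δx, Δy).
(-0.8, -1.2)

The pink square was at (8.1, 9.1) in frame 2 and (7.3, 7.9) in frame 3.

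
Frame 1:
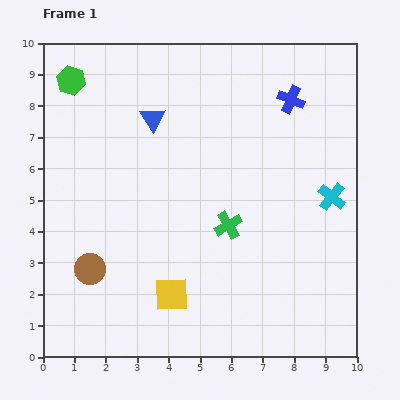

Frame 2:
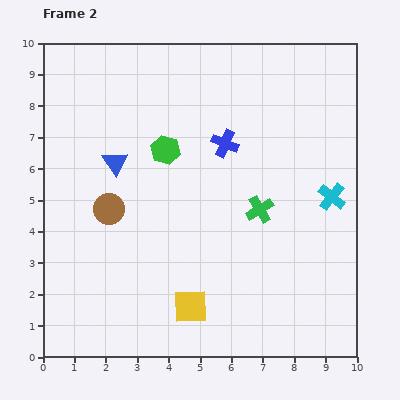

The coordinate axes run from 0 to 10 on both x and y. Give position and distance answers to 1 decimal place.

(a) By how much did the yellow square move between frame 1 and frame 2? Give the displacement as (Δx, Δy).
(0.6, -0.4)

The yellow square was at (4.1, 2.0) in frame 1 and (4.7, 1.6) in frame 2.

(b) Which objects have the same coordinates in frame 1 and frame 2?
the cyan cross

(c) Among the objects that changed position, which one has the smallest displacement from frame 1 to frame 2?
the yellow square

(moved 0.7)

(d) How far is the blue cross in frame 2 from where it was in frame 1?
2.5

The blue cross moved from (7.9, 8.2) to (5.8, 6.8), a distance of √(2.1² + 1.4²) ≈ 2.5.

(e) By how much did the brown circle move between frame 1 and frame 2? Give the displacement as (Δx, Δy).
(0.6, 1.9)

The brown circle was at (1.5, 2.8) in frame 1 and (2.1, 4.7) in frame 2.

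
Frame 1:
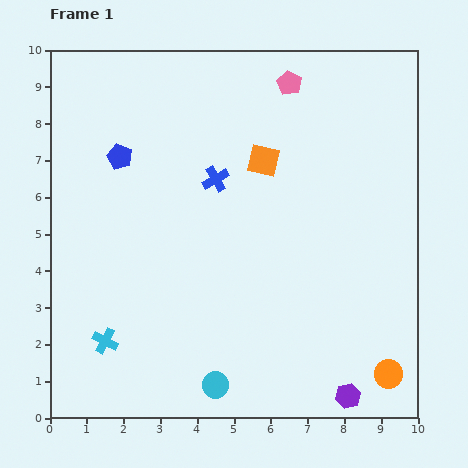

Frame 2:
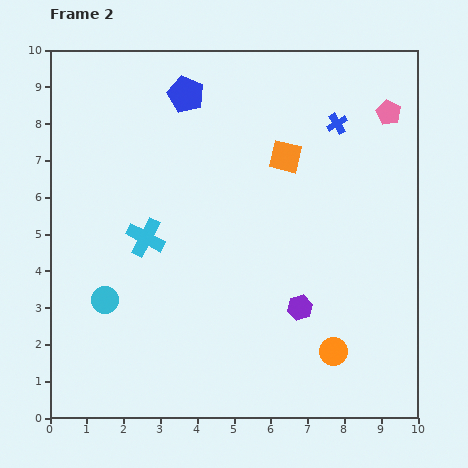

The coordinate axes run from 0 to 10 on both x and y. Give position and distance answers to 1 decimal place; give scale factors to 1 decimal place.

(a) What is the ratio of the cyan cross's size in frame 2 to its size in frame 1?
1.5×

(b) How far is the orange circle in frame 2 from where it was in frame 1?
1.6

The orange circle moved from (9.2, 1.2) to (7.7, 1.8), a distance of √(1.5² + 0.6²) ≈ 1.6.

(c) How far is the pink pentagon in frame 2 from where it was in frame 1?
2.8

The pink pentagon moved from (6.5, 9.1) to (9.2, 8.3), a distance of √(2.7² + 0.8²) ≈ 2.8.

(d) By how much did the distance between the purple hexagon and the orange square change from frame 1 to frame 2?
-2.7

Distance in frame 1: 6.8. Distance in frame 2: 4.1.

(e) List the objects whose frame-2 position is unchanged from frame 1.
none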